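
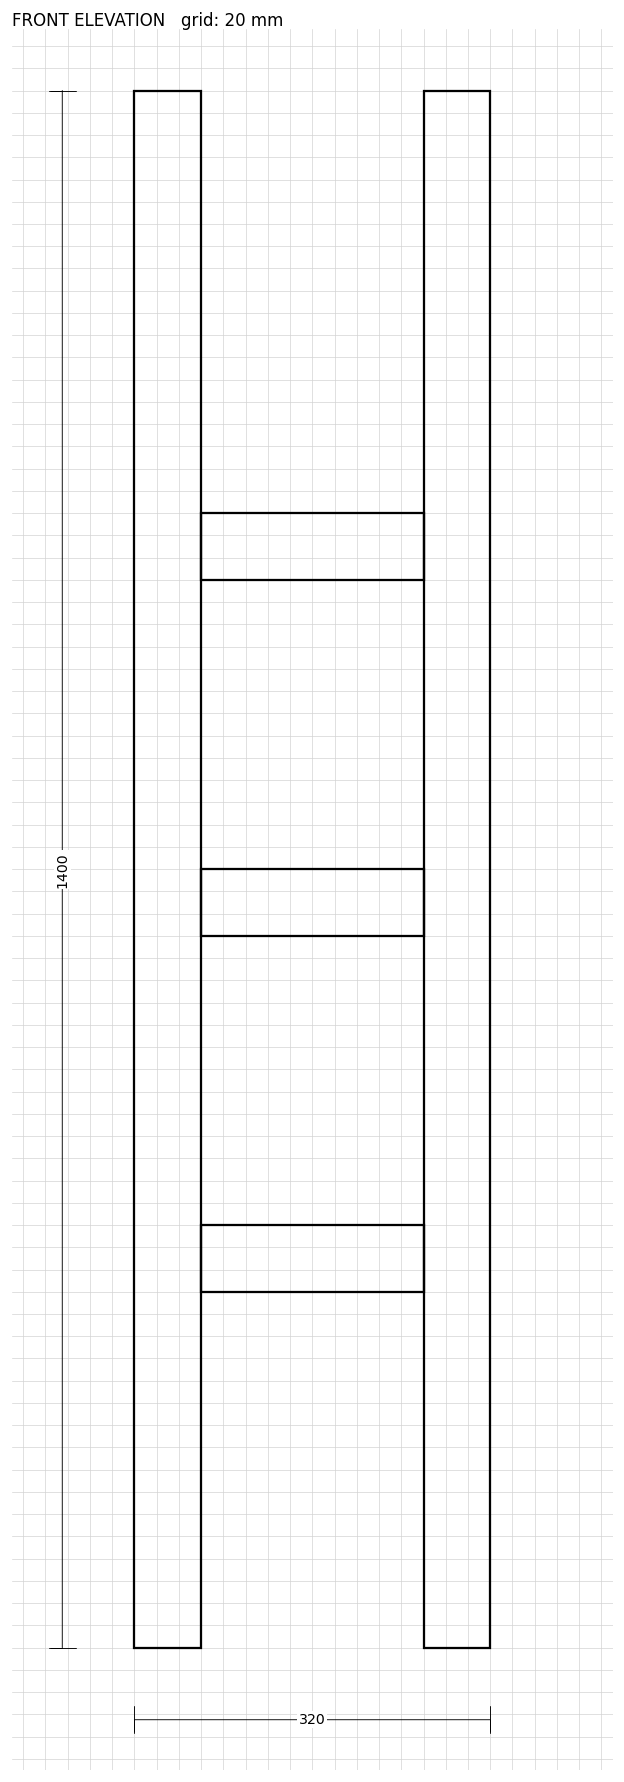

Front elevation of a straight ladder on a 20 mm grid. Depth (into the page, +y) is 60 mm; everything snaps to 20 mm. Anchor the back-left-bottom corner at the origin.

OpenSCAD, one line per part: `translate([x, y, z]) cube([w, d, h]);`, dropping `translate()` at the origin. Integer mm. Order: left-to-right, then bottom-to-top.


cube([60, 60, 1400]);
translate([60, 0, 320]) cube([200, 60, 60]);
translate([60, 0, 640]) cube([200, 60, 60]);
translate([60, 0, 960]) cube([200, 60, 60]);
translate([260, 0, 0]) cube([60, 60, 1400]);


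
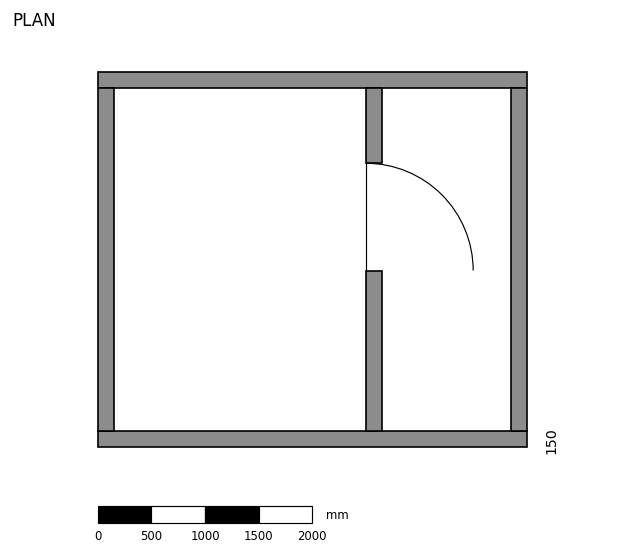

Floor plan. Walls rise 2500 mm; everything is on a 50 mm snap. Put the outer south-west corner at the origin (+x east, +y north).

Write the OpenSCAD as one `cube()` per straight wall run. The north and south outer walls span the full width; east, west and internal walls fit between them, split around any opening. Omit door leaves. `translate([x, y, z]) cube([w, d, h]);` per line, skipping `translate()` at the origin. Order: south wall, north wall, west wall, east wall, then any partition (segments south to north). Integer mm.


cube([4000, 150, 2500]);
translate([0, 3350, 0]) cube([4000, 150, 2500]);
translate([0, 150, 0]) cube([150, 3200, 2500]);
translate([3850, 150, 0]) cube([150, 3200, 2500]);
translate([2500, 150, 0]) cube([150, 1500, 2500]);
translate([2500, 2650, 0]) cube([150, 700, 2500]);


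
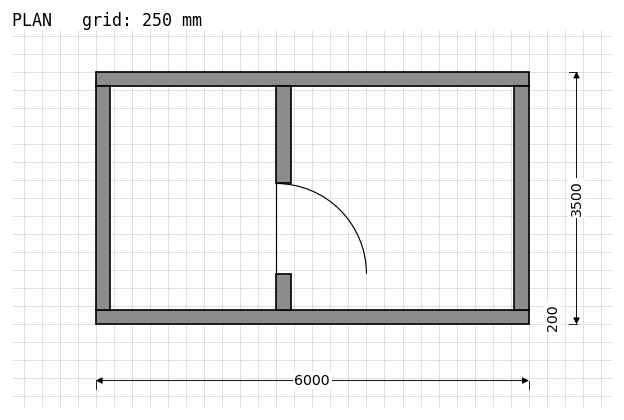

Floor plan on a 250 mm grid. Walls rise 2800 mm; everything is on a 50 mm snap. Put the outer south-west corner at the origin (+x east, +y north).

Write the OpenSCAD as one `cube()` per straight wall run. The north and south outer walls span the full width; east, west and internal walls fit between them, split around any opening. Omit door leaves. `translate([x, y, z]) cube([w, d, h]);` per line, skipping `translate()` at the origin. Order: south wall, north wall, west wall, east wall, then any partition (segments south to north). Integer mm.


cube([6000, 200, 2800]);
translate([0, 3300, 0]) cube([6000, 200, 2800]);
translate([0, 200, 0]) cube([200, 3100, 2800]);
translate([5800, 200, 0]) cube([200, 3100, 2800]);
translate([2500, 200, 0]) cube([200, 500, 2800]);
translate([2500, 1950, 0]) cube([200, 1350, 2800]);


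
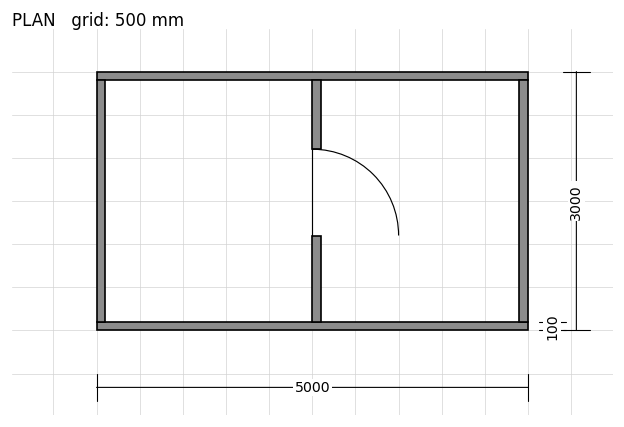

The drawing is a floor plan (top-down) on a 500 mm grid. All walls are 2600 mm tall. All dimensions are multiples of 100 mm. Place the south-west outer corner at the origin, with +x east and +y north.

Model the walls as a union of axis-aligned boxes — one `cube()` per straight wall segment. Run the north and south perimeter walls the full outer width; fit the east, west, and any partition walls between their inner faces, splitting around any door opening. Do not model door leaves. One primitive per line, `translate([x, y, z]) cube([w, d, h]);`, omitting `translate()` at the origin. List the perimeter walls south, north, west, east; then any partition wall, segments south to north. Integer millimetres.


cube([5000, 100, 2600]);
translate([0, 2900, 0]) cube([5000, 100, 2600]);
translate([0, 100, 0]) cube([100, 2800, 2600]);
translate([4900, 100, 0]) cube([100, 2800, 2600]);
translate([2500, 100, 0]) cube([100, 1000, 2600]);
translate([2500, 2100, 0]) cube([100, 800, 2600]);


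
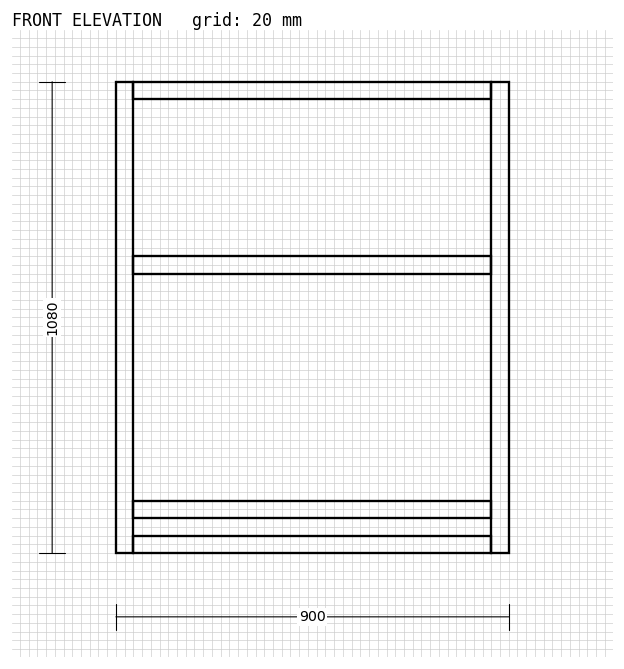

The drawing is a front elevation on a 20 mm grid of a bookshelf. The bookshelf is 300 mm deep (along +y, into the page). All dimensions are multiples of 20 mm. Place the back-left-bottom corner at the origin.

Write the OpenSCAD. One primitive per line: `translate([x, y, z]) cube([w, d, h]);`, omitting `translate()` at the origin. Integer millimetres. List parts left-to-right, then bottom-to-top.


cube([40, 300, 1080]);
translate([40, 0, 0]) cube([820, 300, 40]);
translate([40, 0, 80]) cube([820, 300, 40]);
translate([40, 0, 640]) cube([820, 300, 40]);
translate([40, 0, 1040]) cube([820, 300, 40]);
translate([860, 0, 0]) cube([40, 300, 1080]);


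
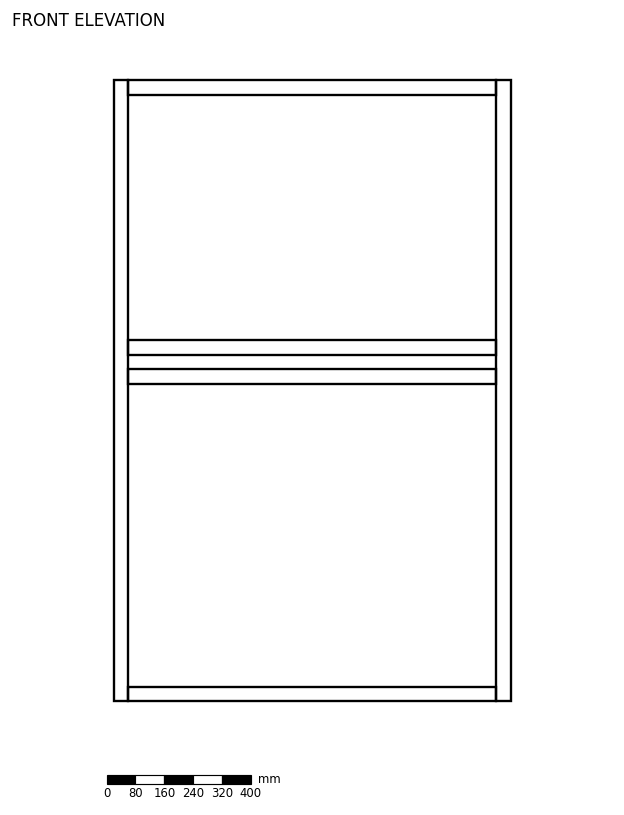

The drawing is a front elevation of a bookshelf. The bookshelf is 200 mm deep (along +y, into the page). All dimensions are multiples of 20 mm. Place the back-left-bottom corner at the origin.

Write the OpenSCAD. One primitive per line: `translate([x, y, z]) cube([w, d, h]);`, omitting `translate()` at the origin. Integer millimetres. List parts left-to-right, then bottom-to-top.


cube([40, 200, 1720]);
translate([40, 0, 0]) cube([1020, 200, 40]);
translate([40, 0, 880]) cube([1020, 200, 40]);
translate([40, 0, 960]) cube([1020, 200, 40]);
translate([40, 0, 1680]) cube([1020, 200, 40]);
translate([1060, 0, 0]) cube([40, 200, 1720]);


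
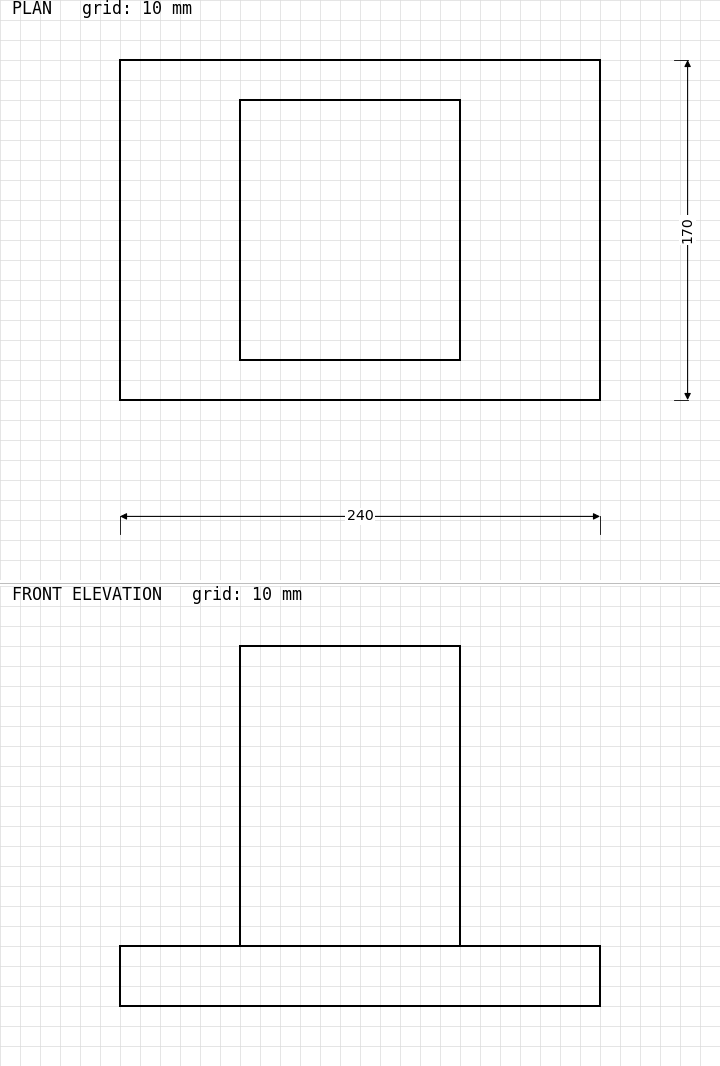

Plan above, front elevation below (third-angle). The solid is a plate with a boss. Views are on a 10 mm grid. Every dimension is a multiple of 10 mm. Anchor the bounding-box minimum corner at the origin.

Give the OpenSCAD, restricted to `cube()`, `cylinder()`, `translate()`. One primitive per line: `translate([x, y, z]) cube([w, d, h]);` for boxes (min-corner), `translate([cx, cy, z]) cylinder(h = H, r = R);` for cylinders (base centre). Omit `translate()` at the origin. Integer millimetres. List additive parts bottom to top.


cube([240, 170, 30]);
translate([60, 20, 30]) cube([110, 130, 150]);


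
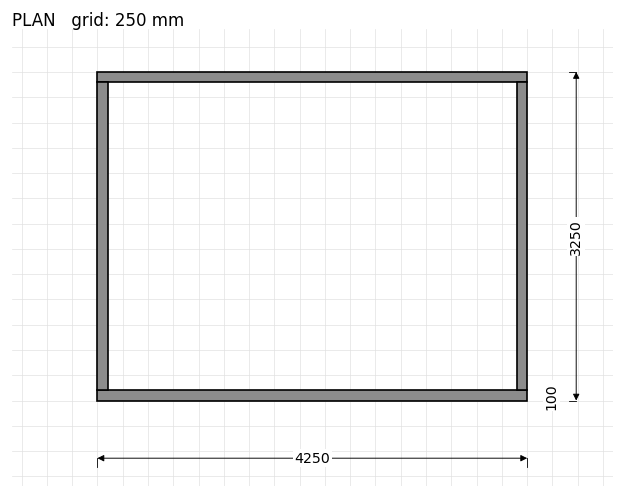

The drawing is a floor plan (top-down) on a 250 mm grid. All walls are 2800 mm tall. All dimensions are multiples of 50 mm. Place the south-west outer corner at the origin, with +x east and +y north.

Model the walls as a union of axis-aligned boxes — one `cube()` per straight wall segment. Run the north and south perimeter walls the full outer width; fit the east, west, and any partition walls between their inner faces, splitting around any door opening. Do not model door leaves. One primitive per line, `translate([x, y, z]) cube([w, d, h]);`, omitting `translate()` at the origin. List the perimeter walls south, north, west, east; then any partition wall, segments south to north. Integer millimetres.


cube([4250, 100, 2800]);
translate([0, 3150, 0]) cube([4250, 100, 2800]);
translate([0, 100, 0]) cube([100, 3050, 2800]);
translate([4150, 100, 0]) cube([100, 3050, 2800]);


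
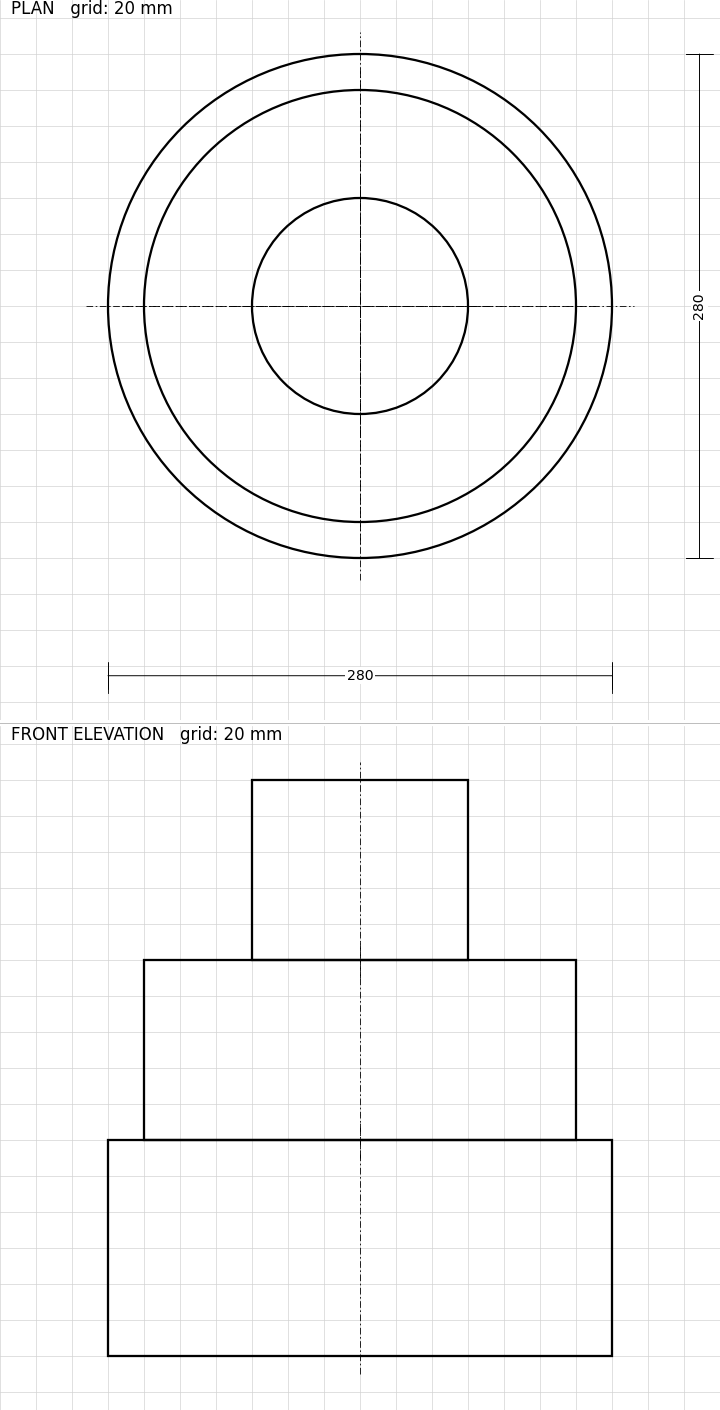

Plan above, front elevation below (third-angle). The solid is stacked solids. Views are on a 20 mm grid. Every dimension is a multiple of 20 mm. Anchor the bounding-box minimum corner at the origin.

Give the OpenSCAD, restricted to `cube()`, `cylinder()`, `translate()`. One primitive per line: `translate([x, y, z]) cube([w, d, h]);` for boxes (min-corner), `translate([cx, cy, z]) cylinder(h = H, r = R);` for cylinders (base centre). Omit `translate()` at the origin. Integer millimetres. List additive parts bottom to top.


translate([140, 140, 0]) cylinder(h = 120, r = 140);
translate([140, 140, 120]) cylinder(h = 100, r = 120);
translate([140, 140, 220]) cylinder(h = 100, r = 60);


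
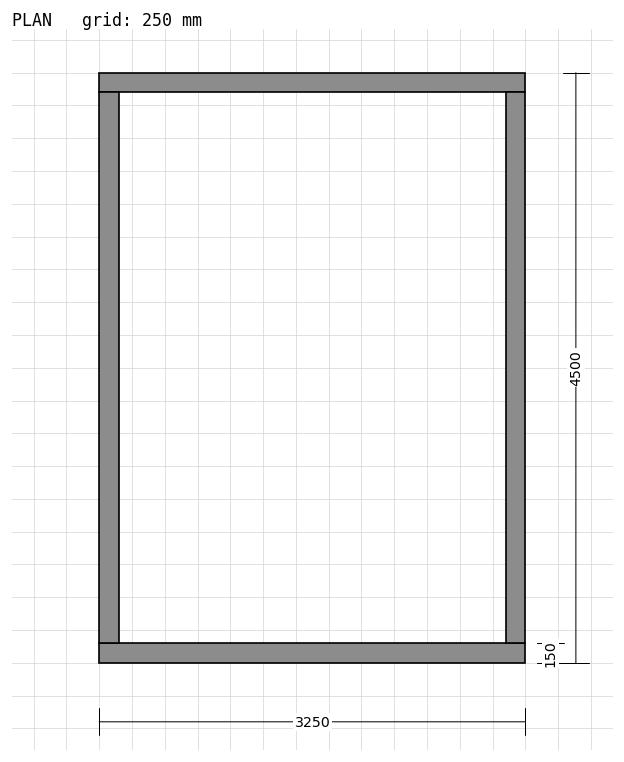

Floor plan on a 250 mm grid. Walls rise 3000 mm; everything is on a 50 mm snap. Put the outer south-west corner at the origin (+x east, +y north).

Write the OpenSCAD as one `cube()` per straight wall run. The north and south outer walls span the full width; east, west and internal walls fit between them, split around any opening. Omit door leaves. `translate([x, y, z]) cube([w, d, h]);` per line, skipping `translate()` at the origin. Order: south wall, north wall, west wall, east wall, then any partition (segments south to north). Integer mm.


cube([3250, 150, 3000]);
translate([0, 4350, 0]) cube([3250, 150, 3000]);
translate([0, 150, 0]) cube([150, 4200, 3000]);
translate([3100, 150, 0]) cube([150, 4200, 3000]);


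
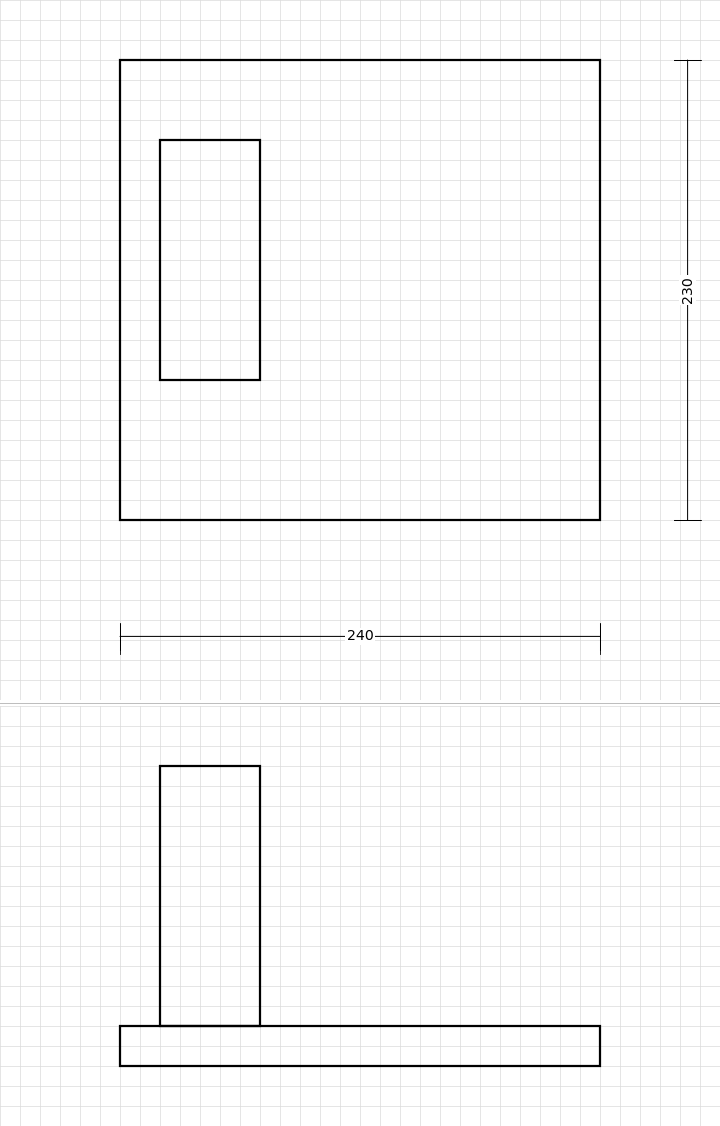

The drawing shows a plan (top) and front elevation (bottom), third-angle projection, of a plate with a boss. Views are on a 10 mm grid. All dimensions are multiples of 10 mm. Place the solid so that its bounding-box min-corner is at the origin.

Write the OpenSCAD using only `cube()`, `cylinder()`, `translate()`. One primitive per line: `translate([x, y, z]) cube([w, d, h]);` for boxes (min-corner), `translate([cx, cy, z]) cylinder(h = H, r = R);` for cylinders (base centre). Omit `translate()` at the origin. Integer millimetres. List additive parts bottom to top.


cube([240, 230, 20]);
translate([20, 70, 20]) cube([50, 120, 130]);


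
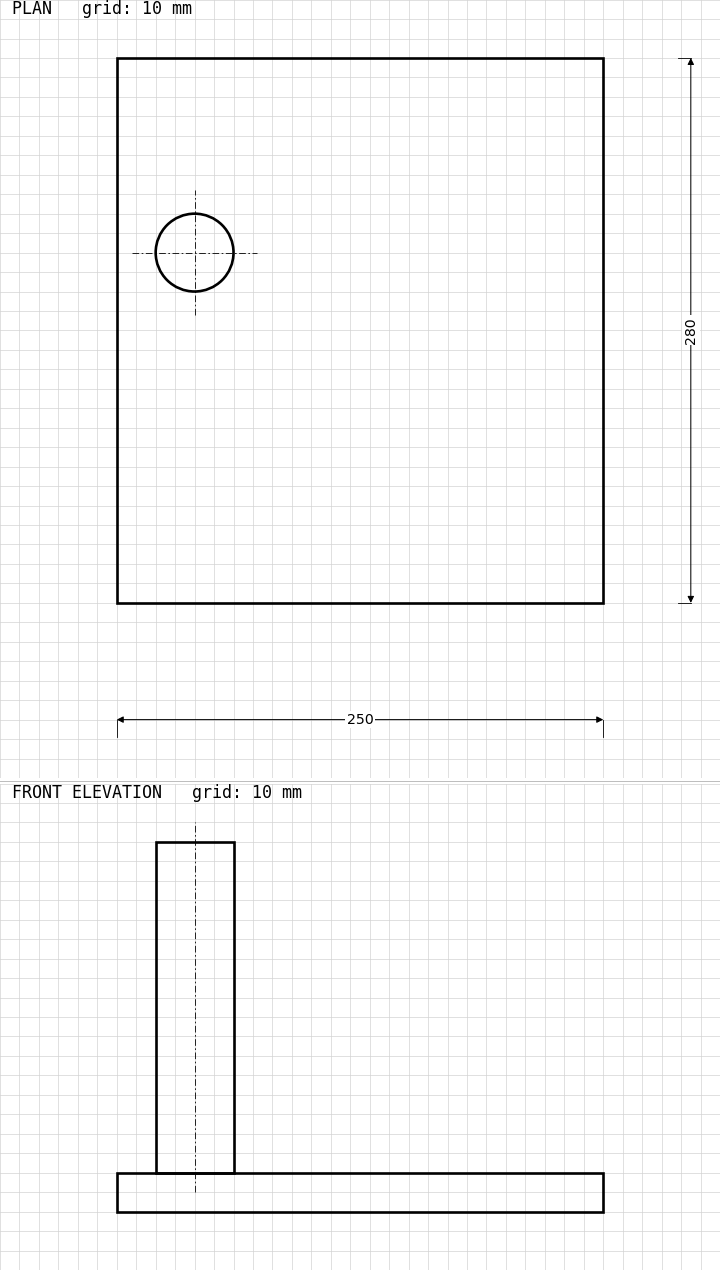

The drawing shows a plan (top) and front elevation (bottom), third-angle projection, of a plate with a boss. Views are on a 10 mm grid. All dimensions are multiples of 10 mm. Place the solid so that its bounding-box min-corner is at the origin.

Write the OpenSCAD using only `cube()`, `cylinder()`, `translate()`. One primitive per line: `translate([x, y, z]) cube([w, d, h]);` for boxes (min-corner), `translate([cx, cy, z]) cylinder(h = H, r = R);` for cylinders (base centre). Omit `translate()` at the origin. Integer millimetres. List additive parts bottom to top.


cube([250, 280, 20]);
translate([40, 180, 20]) cylinder(h = 170, r = 20);


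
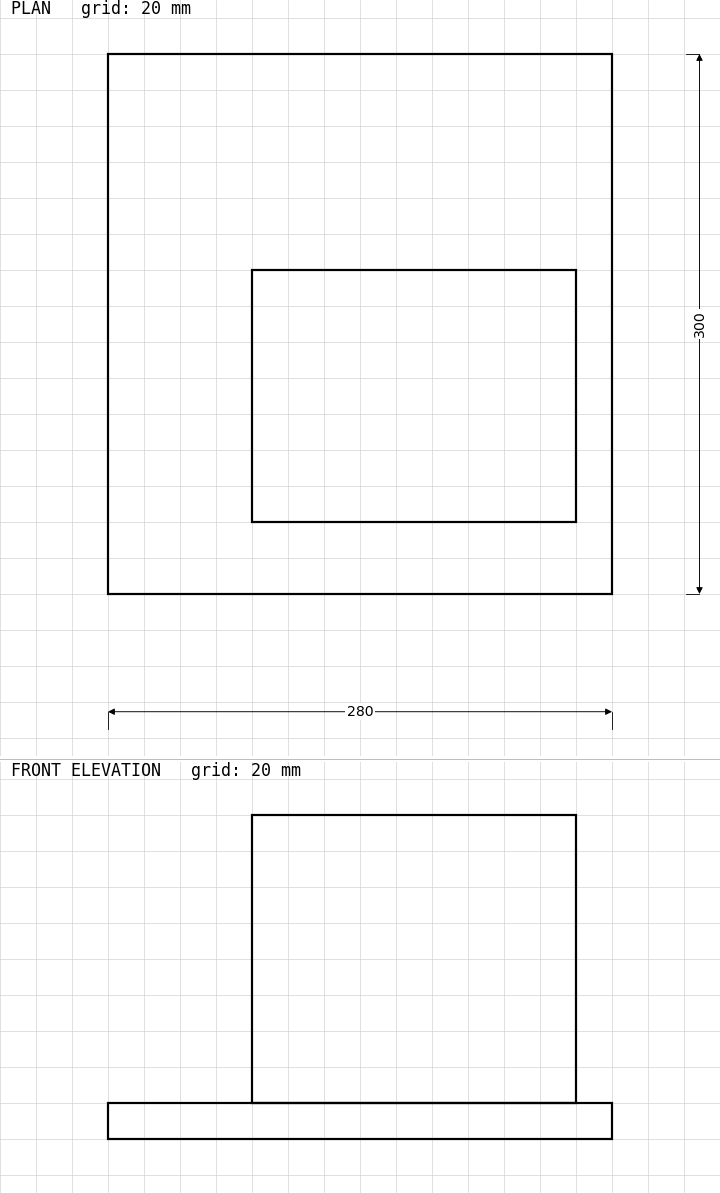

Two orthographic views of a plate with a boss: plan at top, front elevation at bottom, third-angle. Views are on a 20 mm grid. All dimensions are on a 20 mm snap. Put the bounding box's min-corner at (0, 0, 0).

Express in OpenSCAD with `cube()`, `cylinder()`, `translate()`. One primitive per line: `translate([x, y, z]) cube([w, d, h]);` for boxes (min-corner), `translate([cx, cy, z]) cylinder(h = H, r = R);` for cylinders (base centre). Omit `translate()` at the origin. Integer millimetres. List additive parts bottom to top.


cube([280, 300, 20]);
translate([80, 40, 20]) cube([180, 140, 160]);


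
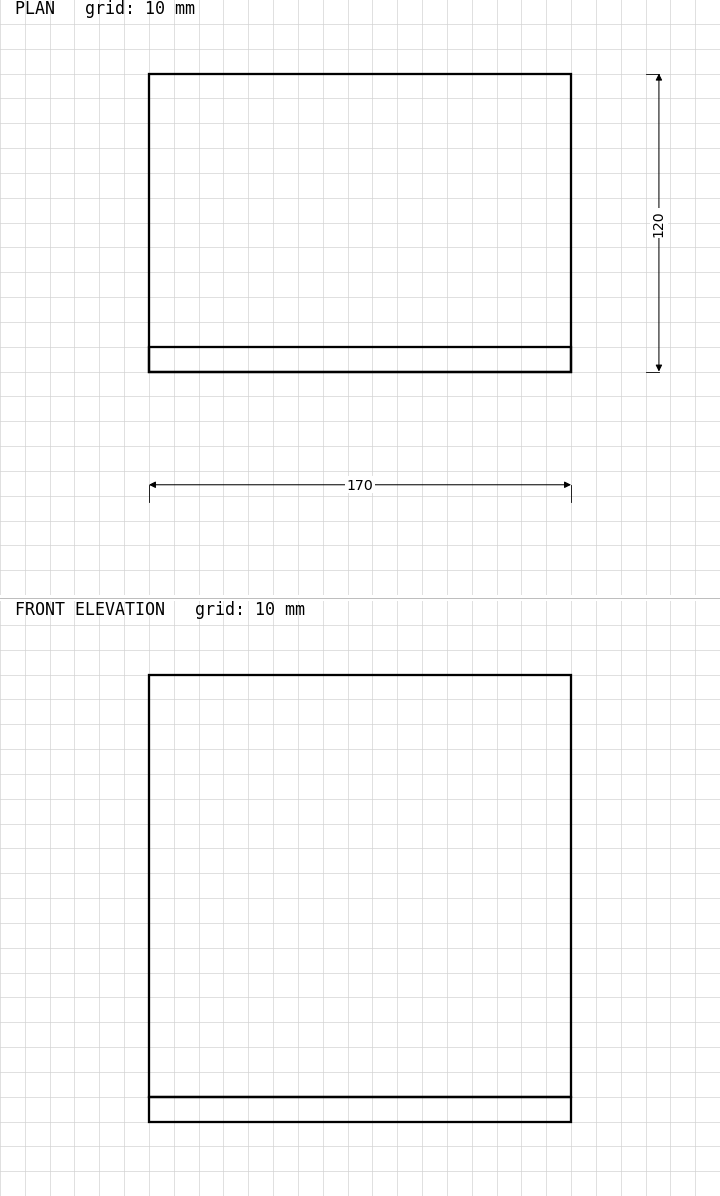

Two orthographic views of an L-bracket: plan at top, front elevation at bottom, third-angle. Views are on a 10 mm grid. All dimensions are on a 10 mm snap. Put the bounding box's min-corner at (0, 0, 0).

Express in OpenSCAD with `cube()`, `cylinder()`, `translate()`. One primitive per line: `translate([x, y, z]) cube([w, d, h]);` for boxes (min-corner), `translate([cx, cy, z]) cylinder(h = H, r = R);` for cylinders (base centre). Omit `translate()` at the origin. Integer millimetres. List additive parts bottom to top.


cube([170, 120, 10]);
translate([0, 0, 10]) cube([170, 10, 170]);


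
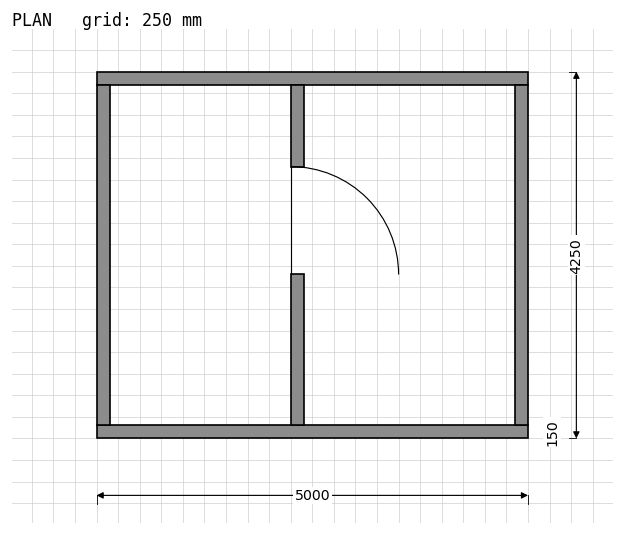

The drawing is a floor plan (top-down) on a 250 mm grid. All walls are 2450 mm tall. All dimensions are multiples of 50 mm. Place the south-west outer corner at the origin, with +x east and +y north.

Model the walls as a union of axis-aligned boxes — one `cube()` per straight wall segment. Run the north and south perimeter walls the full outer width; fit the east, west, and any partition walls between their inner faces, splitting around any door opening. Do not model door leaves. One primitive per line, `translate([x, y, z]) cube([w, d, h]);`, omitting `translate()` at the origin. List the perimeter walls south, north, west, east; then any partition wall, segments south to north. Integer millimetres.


cube([5000, 150, 2450]);
translate([0, 4100, 0]) cube([5000, 150, 2450]);
translate([0, 150, 0]) cube([150, 3950, 2450]);
translate([4850, 150, 0]) cube([150, 3950, 2450]);
translate([2250, 150, 0]) cube([150, 1750, 2450]);
translate([2250, 3150, 0]) cube([150, 950, 2450]);


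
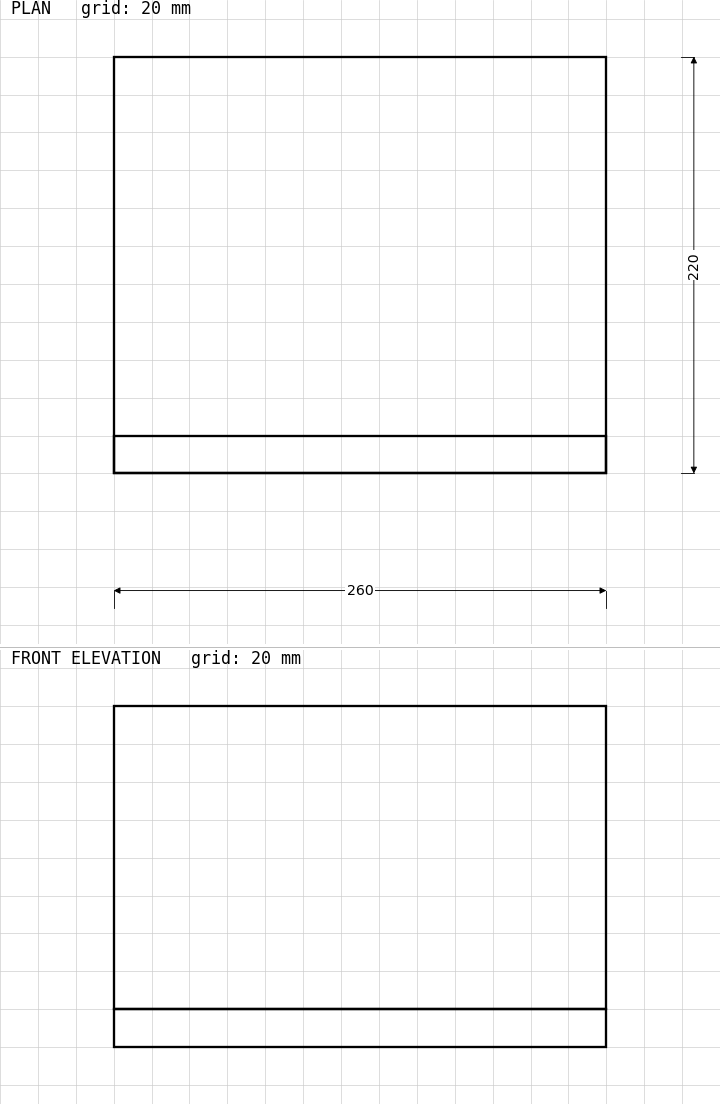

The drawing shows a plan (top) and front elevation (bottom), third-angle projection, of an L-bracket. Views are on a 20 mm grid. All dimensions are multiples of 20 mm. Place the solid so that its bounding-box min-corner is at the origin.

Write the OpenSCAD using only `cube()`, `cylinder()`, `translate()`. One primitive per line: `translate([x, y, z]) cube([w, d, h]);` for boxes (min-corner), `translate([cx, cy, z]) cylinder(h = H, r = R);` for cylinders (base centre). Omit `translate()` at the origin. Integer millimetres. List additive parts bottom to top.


cube([260, 220, 20]);
translate([0, 0, 20]) cube([260, 20, 160]);


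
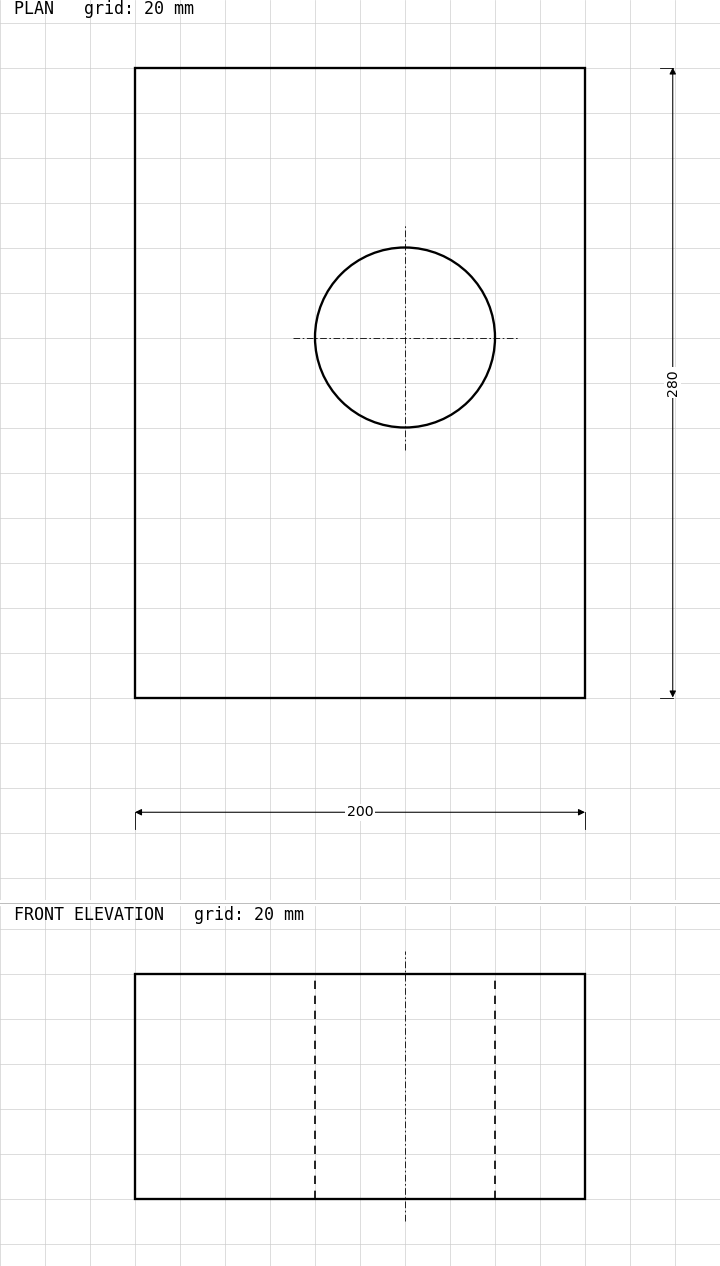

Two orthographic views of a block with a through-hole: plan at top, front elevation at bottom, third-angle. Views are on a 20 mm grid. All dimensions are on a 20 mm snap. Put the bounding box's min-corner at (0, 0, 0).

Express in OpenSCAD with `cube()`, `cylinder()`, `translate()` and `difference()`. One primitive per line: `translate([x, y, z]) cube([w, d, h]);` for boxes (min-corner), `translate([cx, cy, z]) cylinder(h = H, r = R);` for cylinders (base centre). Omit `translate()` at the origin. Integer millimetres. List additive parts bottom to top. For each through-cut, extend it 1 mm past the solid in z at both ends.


difference() {
  cube([200, 280, 100]);
  translate([120, 160, -1]) cylinder(h = 102, r = 40);
}


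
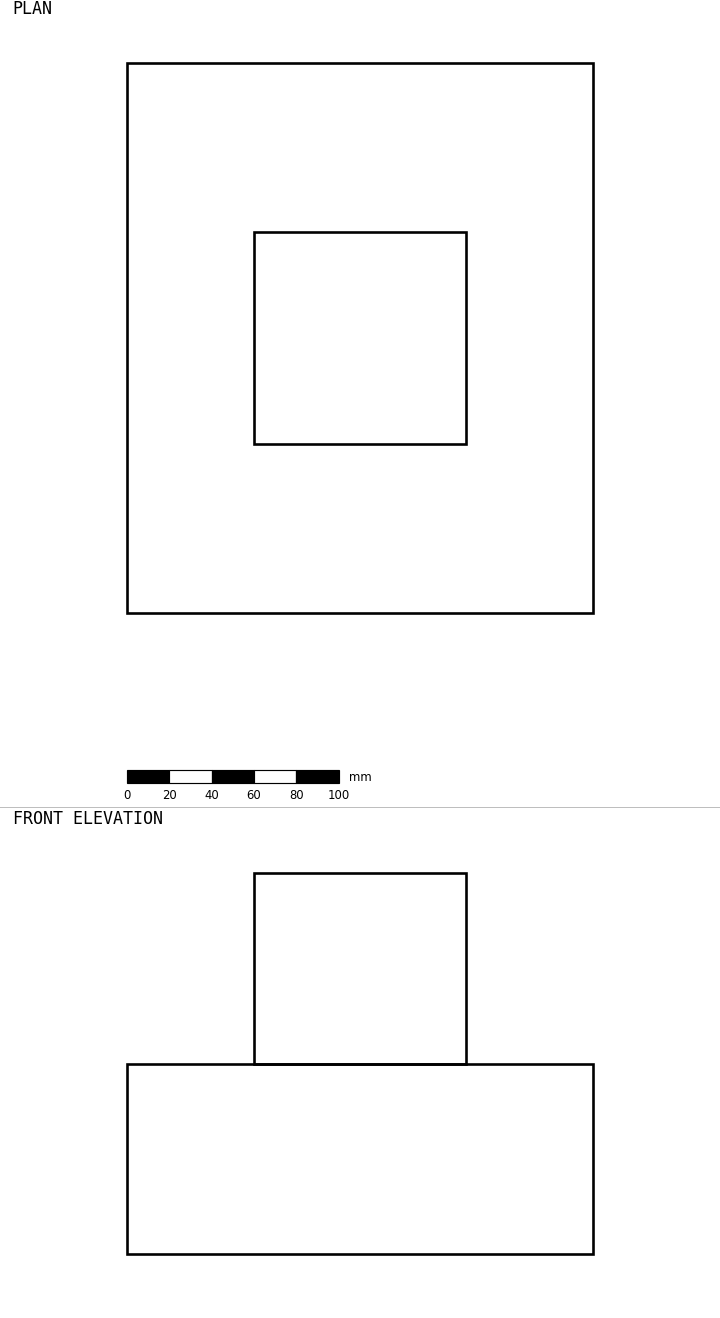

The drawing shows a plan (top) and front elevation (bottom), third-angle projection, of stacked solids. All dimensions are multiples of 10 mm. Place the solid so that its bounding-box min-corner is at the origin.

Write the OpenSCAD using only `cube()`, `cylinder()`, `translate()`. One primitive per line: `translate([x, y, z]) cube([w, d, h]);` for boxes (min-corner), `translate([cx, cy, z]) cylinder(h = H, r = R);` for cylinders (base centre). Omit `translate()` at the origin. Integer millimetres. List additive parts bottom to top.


cube([220, 260, 90]);
translate([60, 80, 90]) cube([100, 100, 90]);


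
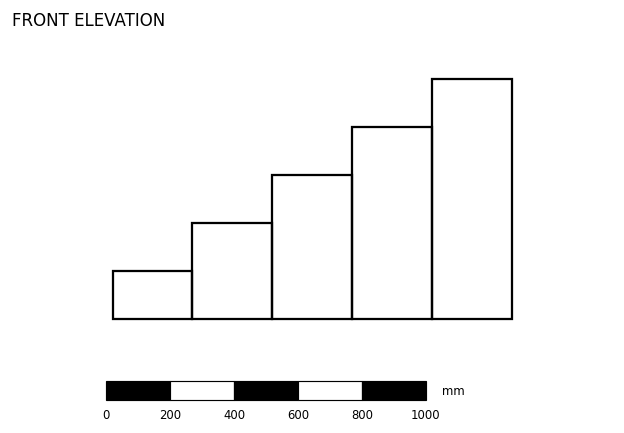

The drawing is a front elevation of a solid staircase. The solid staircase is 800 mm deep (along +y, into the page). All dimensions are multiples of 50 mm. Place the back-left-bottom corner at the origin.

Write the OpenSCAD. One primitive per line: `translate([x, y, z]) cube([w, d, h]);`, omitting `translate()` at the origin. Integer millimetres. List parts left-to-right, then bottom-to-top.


cube([250, 800, 150]);
translate([250, 0, 0]) cube([250, 800, 300]);
translate([500, 0, 0]) cube([250, 800, 450]);
translate([750, 0, 0]) cube([250, 800, 600]);
translate([1000, 0, 0]) cube([250, 800, 750]);


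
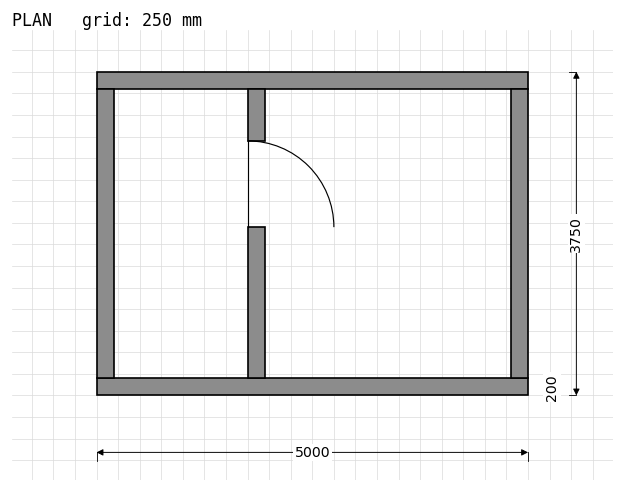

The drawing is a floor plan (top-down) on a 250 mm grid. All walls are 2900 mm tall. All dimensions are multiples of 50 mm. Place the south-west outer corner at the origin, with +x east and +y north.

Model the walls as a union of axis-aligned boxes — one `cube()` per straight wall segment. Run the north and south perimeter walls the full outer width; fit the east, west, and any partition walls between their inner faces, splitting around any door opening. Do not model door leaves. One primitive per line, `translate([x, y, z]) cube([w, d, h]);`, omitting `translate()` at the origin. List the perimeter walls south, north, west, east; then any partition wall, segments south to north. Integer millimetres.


cube([5000, 200, 2900]);
translate([0, 3550, 0]) cube([5000, 200, 2900]);
translate([0, 200, 0]) cube([200, 3350, 2900]);
translate([4800, 200, 0]) cube([200, 3350, 2900]);
translate([1750, 200, 0]) cube([200, 1750, 2900]);
translate([1750, 2950, 0]) cube([200, 600, 2900]);


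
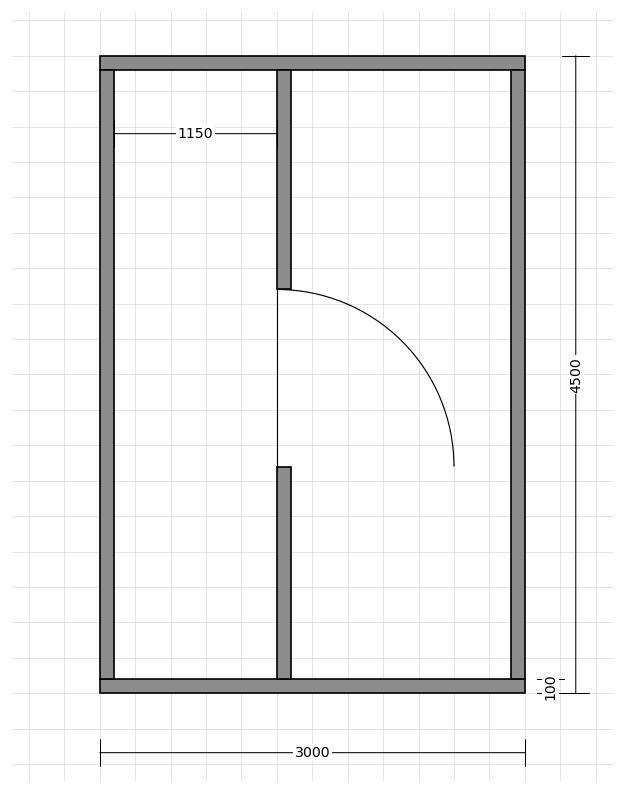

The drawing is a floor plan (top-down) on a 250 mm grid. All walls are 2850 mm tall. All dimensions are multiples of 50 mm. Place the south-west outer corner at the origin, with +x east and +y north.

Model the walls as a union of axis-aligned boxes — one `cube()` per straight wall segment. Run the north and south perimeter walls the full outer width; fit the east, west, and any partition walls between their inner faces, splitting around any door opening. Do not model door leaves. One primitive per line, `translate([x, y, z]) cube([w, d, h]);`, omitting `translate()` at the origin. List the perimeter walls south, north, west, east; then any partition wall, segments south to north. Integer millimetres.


cube([3000, 100, 2850]);
translate([0, 4400, 0]) cube([3000, 100, 2850]);
translate([0, 100, 0]) cube([100, 4300, 2850]);
translate([2900, 100, 0]) cube([100, 4300, 2850]);
translate([1250, 100, 0]) cube([100, 1500, 2850]);
translate([1250, 2850, 0]) cube([100, 1550, 2850]);


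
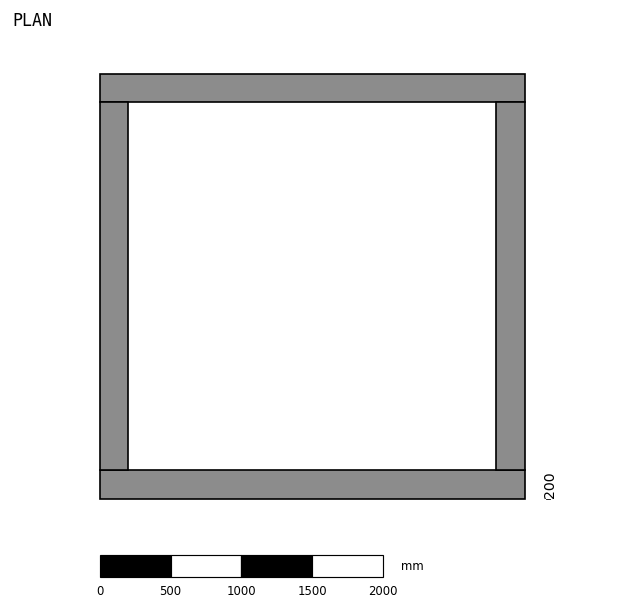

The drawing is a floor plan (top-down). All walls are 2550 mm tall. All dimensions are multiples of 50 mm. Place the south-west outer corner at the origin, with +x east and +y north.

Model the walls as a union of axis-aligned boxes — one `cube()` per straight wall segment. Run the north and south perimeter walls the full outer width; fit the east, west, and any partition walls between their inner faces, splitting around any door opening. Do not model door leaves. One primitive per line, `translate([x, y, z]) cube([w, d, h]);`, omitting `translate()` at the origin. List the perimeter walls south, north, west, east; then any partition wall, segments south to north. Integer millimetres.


cube([3000, 200, 2550]);
translate([0, 2800, 0]) cube([3000, 200, 2550]);
translate([0, 200, 0]) cube([200, 2600, 2550]);
translate([2800, 200, 0]) cube([200, 2600, 2550]);


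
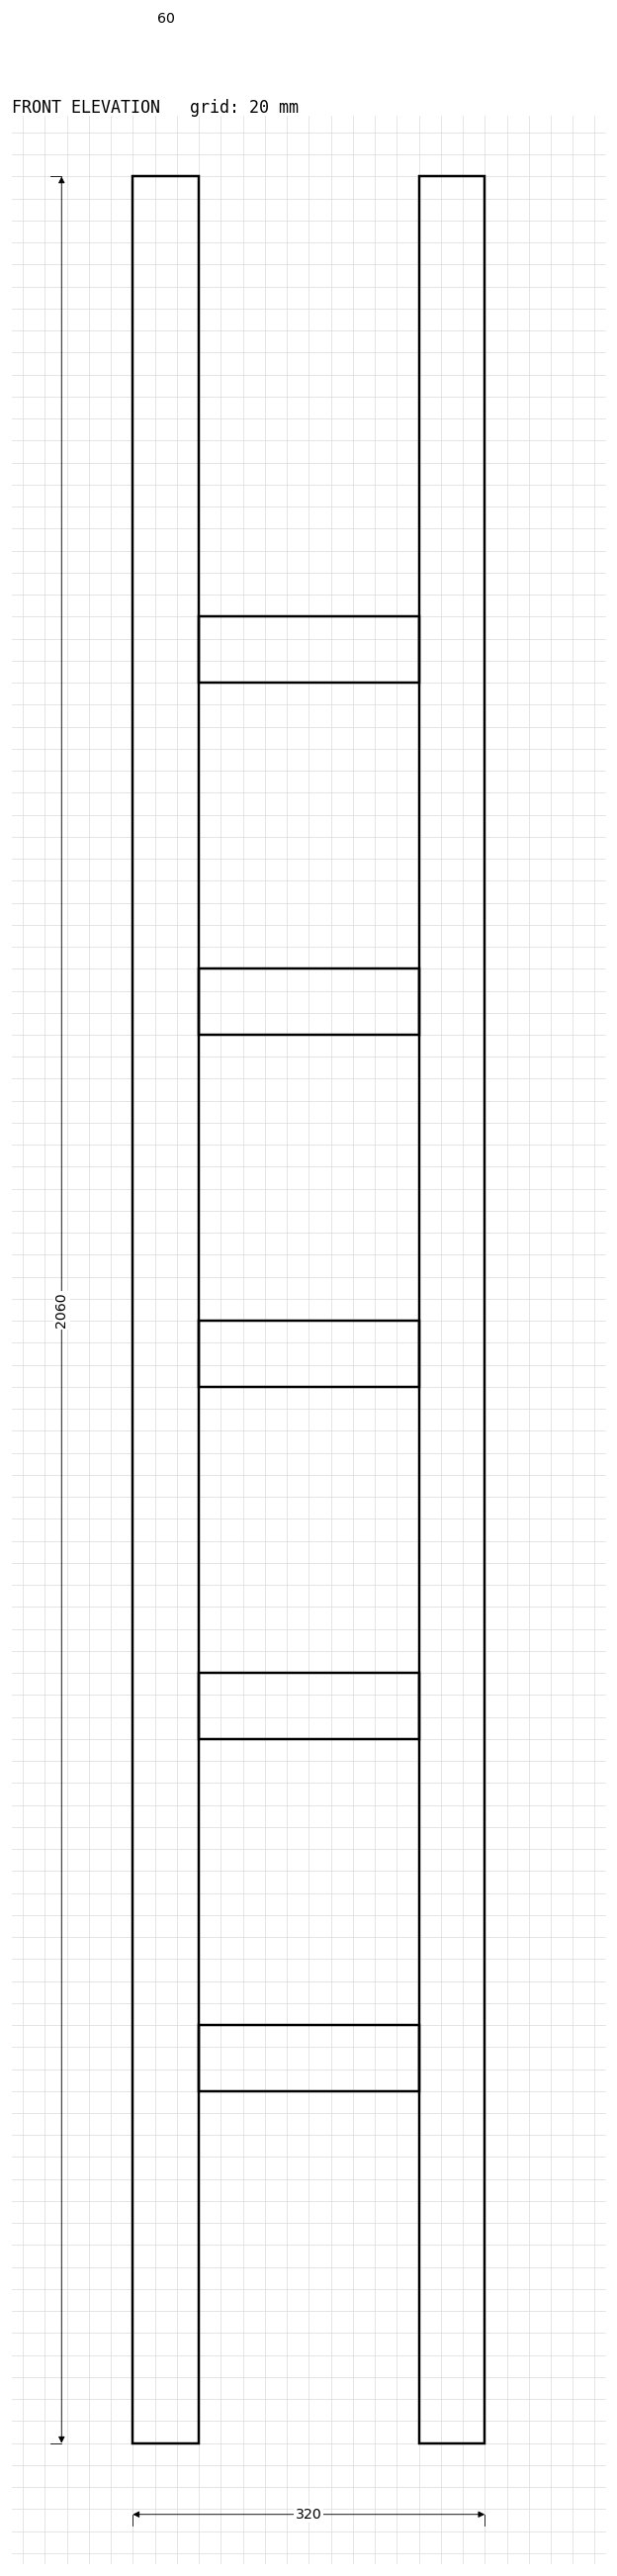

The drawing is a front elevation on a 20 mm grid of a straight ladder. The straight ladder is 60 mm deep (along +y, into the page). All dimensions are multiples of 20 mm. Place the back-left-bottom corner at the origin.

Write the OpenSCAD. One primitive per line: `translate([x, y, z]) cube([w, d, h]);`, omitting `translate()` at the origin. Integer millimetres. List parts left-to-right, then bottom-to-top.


cube([60, 60, 2060]);
translate([60, 0, 320]) cube([200, 60, 60]);
translate([60, 0, 640]) cube([200, 60, 60]);
translate([60, 0, 960]) cube([200, 60, 60]);
translate([60, 0, 1280]) cube([200, 60, 60]);
translate([60, 0, 1600]) cube([200, 60, 60]);
translate([260, 0, 0]) cube([60, 60, 2060]);


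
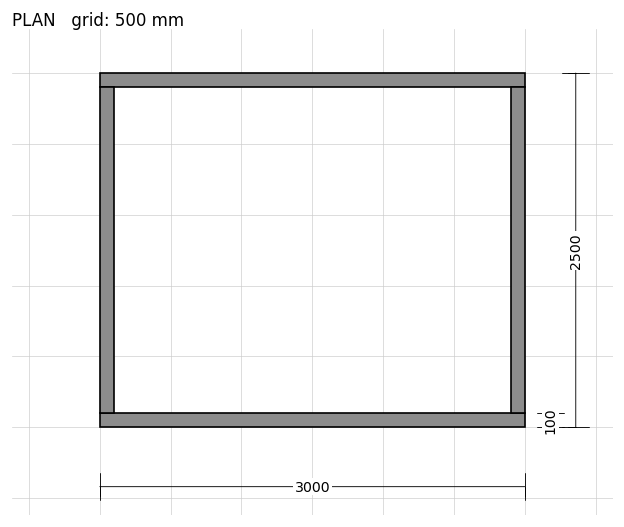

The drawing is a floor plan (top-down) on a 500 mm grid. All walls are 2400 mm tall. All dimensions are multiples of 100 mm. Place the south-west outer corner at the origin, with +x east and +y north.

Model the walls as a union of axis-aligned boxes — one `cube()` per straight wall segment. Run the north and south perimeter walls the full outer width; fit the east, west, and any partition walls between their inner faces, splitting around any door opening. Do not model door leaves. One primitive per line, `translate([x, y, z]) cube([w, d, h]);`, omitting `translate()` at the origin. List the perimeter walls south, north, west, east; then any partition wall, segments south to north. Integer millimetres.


cube([3000, 100, 2400]);
translate([0, 2400, 0]) cube([3000, 100, 2400]);
translate([0, 100, 0]) cube([100, 2300, 2400]);
translate([2900, 100, 0]) cube([100, 2300, 2400]);


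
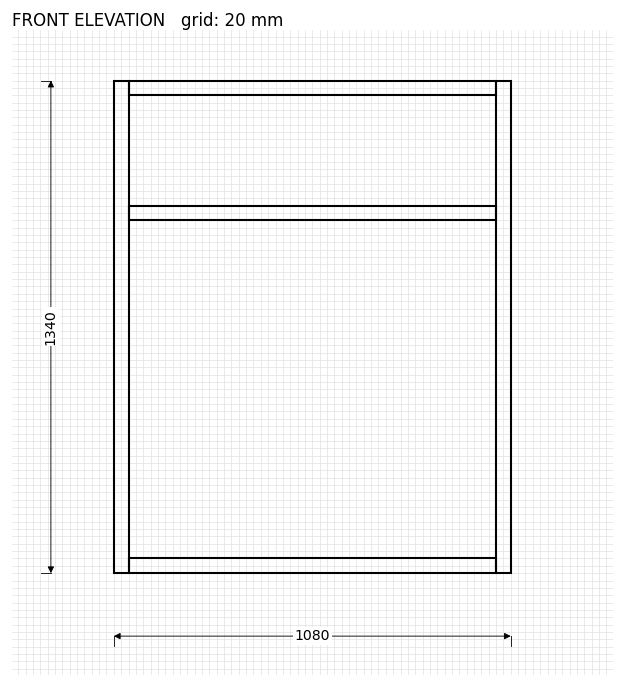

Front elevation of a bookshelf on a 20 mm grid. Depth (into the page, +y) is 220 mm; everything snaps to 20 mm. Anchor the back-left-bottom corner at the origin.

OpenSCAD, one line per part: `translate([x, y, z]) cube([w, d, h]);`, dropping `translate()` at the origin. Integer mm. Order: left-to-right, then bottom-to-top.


cube([40, 220, 1340]);
translate([40, 0, 0]) cube([1000, 220, 40]);
translate([40, 0, 960]) cube([1000, 220, 40]);
translate([40, 0, 1300]) cube([1000, 220, 40]);
translate([1040, 0, 0]) cube([40, 220, 1340]);


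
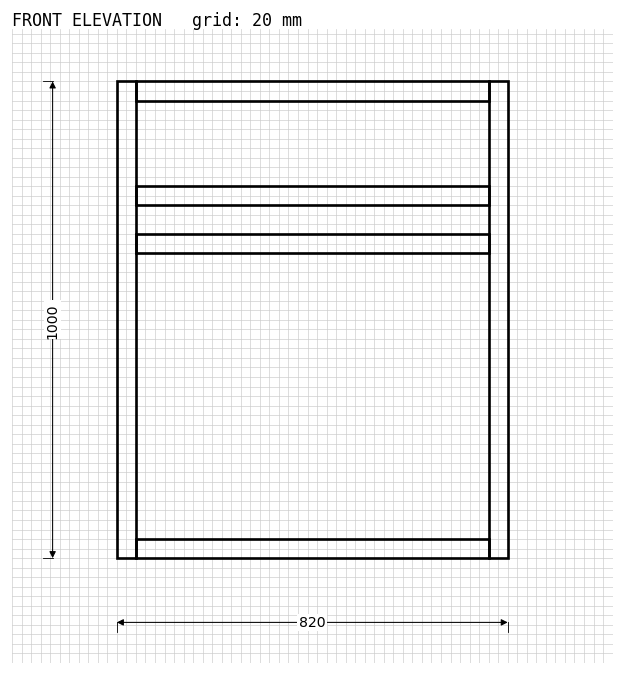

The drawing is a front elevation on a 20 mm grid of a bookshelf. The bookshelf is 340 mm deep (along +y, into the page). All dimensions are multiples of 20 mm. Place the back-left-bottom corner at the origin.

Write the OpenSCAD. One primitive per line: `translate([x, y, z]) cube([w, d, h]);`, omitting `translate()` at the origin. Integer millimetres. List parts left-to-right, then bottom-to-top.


cube([40, 340, 1000]);
translate([40, 0, 0]) cube([740, 340, 40]);
translate([40, 0, 640]) cube([740, 340, 40]);
translate([40, 0, 740]) cube([740, 340, 40]);
translate([40, 0, 960]) cube([740, 340, 40]);
translate([780, 0, 0]) cube([40, 340, 1000]);


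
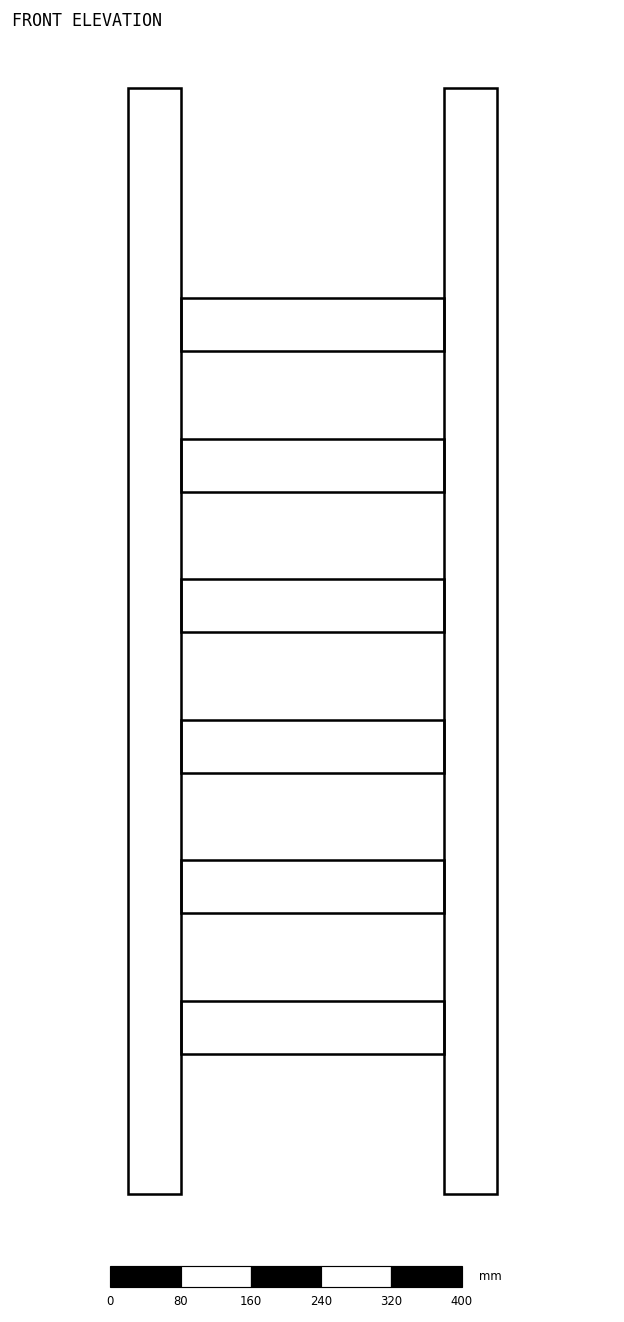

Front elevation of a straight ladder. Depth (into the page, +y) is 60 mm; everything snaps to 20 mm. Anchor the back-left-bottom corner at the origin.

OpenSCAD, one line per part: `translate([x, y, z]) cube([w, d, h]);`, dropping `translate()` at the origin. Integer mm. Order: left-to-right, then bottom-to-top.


cube([60, 60, 1260]);
translate([60, 0, 160]) cube([300, 60, 60]);
translate([60, 0, 320]) cube([300, 60, 60]);
translate([60, 0, 480]) cube([300, 60, 60]);
translate([60, 0, 640]) cube([300, 60, 60]);
translate([60, 0, 800]) cube([300, 60, 60]);
translate([60, 0, 960]) cube([300, 60, 60]);
translate([360, 0, 0]) cube([60, 60, 1260]);


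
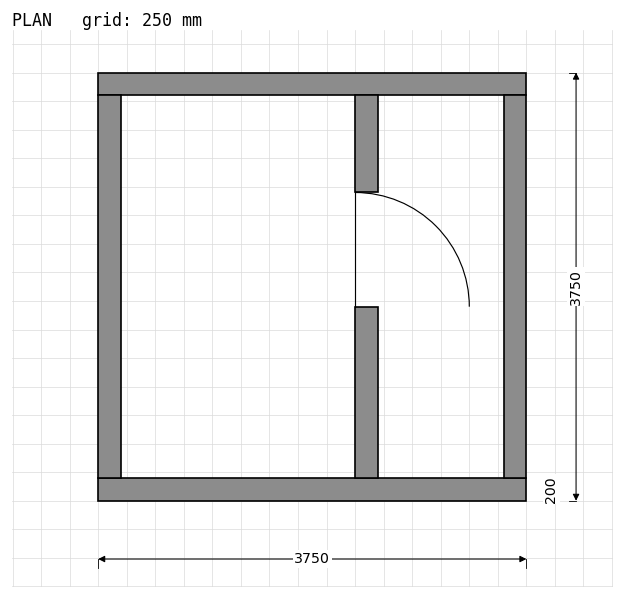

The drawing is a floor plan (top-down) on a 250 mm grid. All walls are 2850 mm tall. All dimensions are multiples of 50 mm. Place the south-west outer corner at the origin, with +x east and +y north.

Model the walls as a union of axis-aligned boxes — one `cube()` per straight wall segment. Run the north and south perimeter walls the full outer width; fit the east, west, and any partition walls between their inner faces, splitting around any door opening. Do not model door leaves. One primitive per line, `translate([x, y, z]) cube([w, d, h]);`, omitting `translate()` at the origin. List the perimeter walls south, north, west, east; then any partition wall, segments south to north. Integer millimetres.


cube([3750, 200, 2850]);
translate([0, 3550, 0]) cube([3750, 200, 2850]);
translate([0, 200, 0]) cube([200, 3350, 2850]);
translate([3550, 200, 0]) cube([200, 3350, 2850]);
translate([2250, 200, 0]) cube([200, 1500, 2850]);
translate([2250, 2700, 0]) cube([200, 850, 2850]);


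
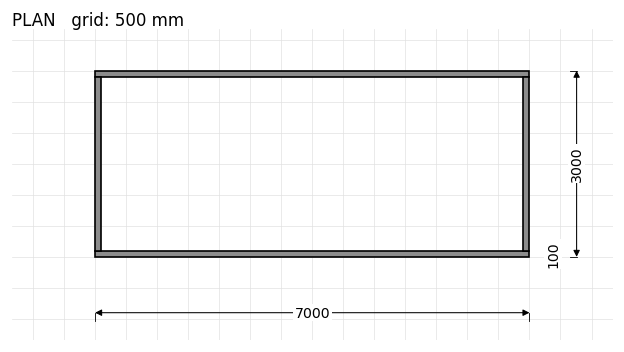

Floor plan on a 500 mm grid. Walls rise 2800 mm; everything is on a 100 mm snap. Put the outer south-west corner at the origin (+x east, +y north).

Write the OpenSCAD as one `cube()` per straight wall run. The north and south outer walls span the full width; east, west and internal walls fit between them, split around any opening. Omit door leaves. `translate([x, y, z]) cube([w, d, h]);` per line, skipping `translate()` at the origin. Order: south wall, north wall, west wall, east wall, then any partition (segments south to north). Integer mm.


cube([7000, 100, 2800]);
translate([0, 2900, 0]) cube([7000, 100, 2800]);
translate([0, 100, 0]) cube([100, 2800, 2800]);
translate([6900, 100, 0]) cube([100, 2800, 2800]);


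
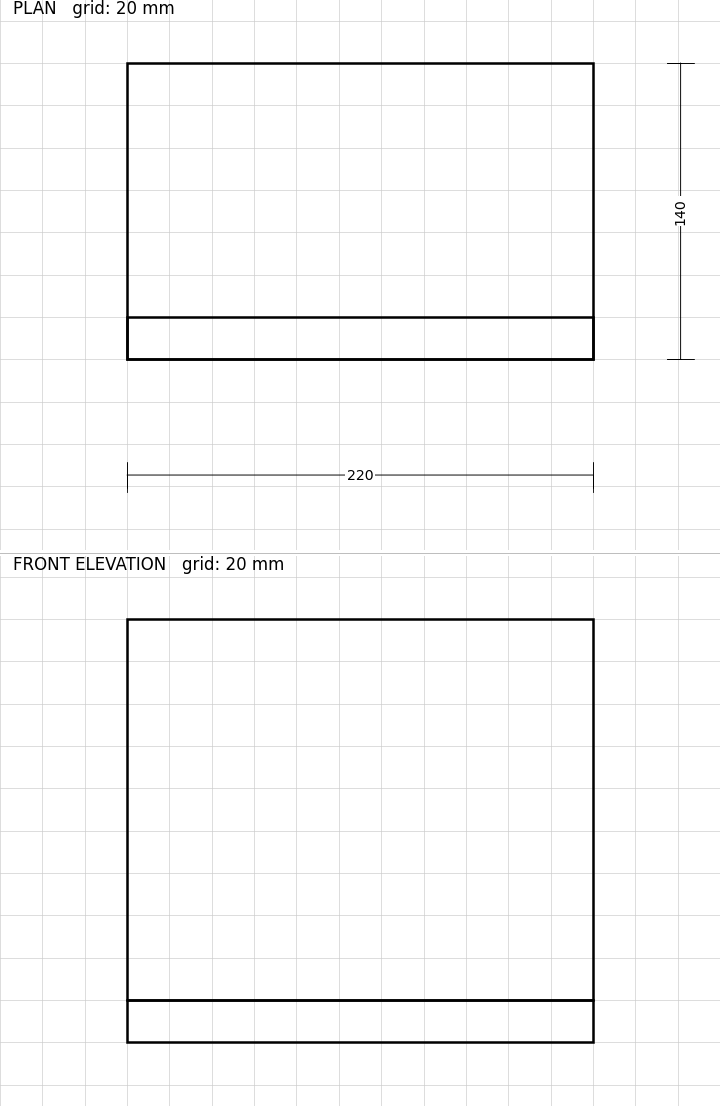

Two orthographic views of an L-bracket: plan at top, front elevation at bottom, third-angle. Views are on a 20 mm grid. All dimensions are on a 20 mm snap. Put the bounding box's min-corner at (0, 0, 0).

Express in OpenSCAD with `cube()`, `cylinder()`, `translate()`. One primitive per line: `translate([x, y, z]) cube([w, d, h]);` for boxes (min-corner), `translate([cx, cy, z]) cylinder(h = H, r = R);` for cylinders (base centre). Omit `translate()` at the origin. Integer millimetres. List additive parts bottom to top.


cube([220, 140, 20]);
translate([0, 0, 20]) cube([220, 20, 180]);


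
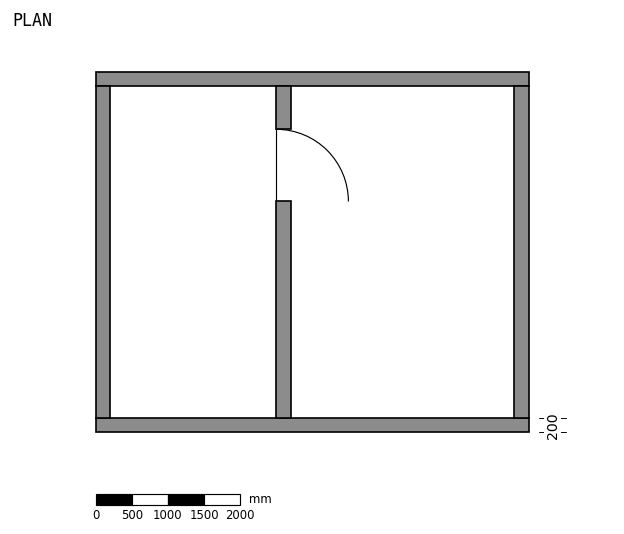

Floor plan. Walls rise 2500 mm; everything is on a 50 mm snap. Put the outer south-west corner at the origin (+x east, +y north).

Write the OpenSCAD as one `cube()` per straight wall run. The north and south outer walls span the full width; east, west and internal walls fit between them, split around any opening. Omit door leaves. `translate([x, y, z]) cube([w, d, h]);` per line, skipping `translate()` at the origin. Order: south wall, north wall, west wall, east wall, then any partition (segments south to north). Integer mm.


cube([6000, 200, 2500]);
translate([0, 4800, 0]) cube([6000, 200, 2500]);
translate([0, 200, 0]) cube([200, 4600, 2500]);
translate([5800, 200, 0]) cube([200, 4600, 2500]);
translate([2500, 200, 0]) cube([200, 3000, 2500]);
translate([2500, 4200, 0]) cube([200, 600, 2500]);


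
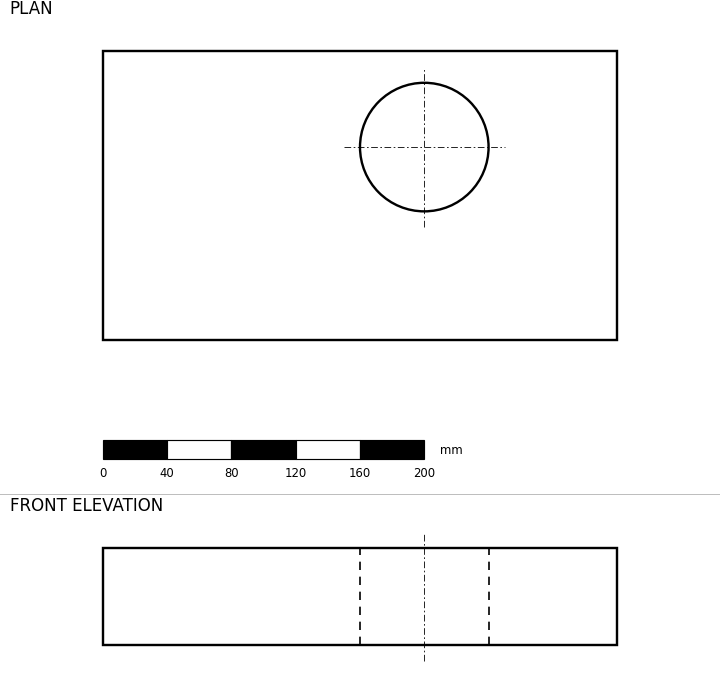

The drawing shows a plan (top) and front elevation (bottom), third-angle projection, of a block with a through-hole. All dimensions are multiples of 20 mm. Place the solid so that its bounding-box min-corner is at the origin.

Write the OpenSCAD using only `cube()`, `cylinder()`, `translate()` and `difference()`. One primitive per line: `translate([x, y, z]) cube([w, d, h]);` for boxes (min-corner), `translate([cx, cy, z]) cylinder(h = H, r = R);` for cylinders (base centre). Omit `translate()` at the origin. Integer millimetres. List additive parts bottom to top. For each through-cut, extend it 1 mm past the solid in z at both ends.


difference() {
  cube([320, 180, 60]);
  translate([200, 120, -1]) cylinder(h = 62, r = 40);
}


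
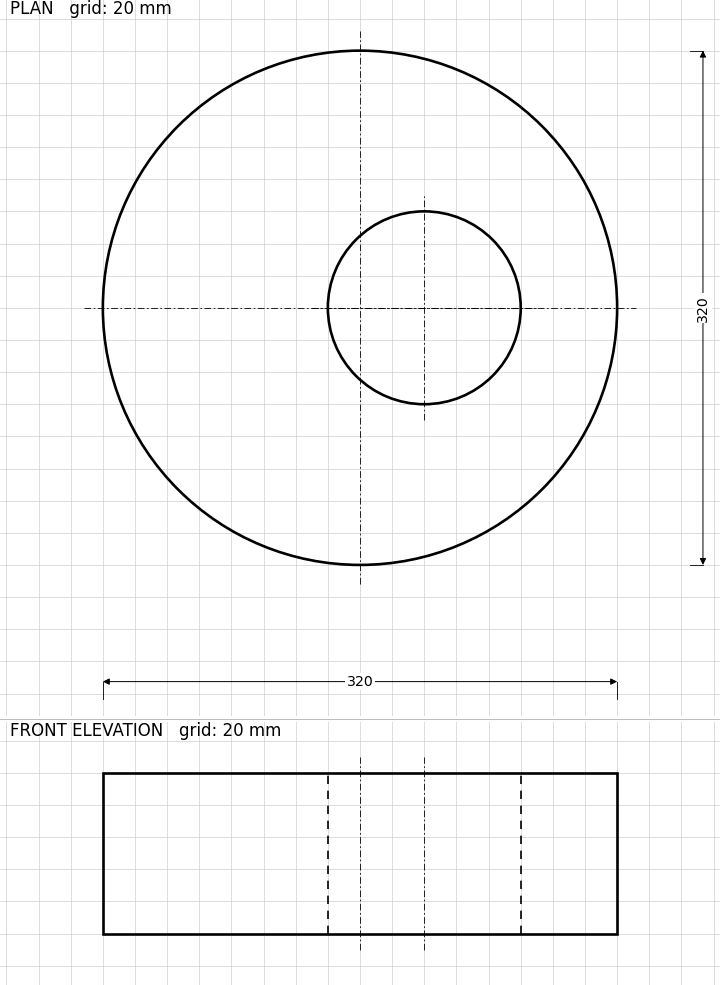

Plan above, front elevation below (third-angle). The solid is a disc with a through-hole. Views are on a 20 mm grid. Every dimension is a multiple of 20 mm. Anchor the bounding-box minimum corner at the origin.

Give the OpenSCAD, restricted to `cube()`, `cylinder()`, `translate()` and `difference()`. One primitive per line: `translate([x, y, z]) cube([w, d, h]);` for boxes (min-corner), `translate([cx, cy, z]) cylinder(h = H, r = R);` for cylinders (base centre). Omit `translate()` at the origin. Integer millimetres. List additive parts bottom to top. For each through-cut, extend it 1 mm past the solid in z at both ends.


difference() {
  translate([160, 160, 0]) cylinder(h = 100, r = 160);
  translate([200, 160, -1]) cylinder(h = 102, r = 60);
}


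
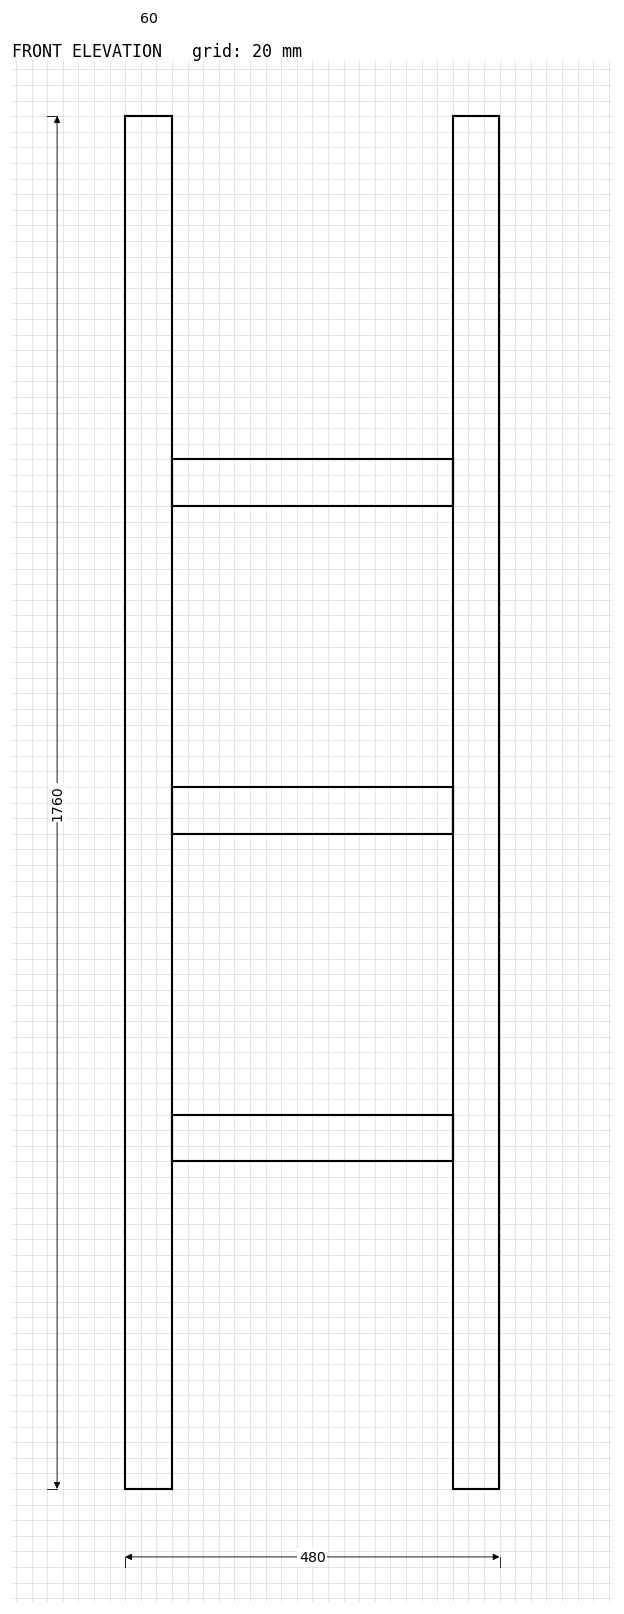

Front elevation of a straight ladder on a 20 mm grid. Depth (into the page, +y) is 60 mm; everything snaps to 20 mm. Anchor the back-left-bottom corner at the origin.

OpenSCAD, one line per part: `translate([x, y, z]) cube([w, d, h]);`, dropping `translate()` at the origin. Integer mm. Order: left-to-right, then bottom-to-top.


cube([60, 60, 1760]);
translate([60, 0, 420]) cube([360, 60, 60]);
translate([60, 0, 840]) cube([360, 60, 60]);
translate([60, 0, 1260]) cube([360, 60, 60]);
translate([420, 0, 0]) cube([60, 60, 1760]);


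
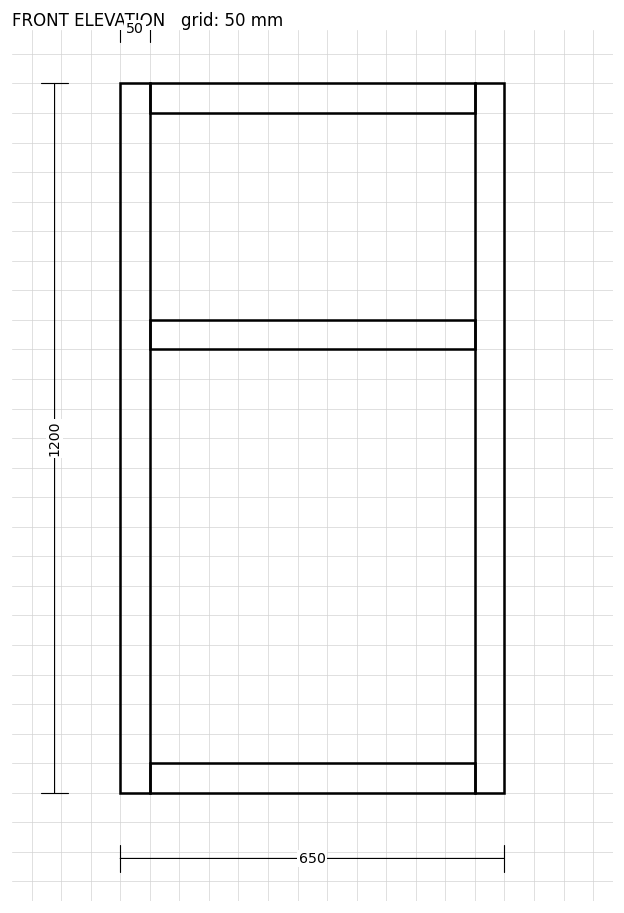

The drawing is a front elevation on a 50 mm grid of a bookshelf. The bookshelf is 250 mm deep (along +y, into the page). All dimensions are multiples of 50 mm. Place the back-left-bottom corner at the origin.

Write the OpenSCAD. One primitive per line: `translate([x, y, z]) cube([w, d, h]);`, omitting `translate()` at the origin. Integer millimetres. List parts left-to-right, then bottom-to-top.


cube([50, 250, 1200]);
translate([50, 0, 0]) cube([550, 250, 50]);
translate([50, 0, 750]) cube([550, 250, 50]);
translate([50, 0, 1150]) cube([550, 250, 50]);
translate([600, 0, 0]) cube([50, 250, 1200]);


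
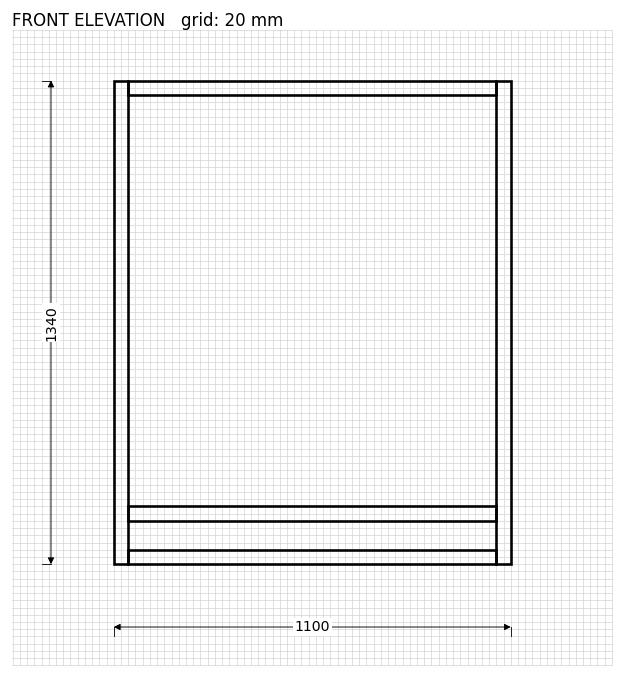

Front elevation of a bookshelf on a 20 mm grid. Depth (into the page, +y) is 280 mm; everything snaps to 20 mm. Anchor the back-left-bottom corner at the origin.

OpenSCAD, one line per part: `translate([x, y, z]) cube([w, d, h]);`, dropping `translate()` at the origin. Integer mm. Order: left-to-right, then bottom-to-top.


cube([40, 280, 1340]);
translate([40, 0, 0]) cube([1020, 280, 40]);
translate([40, 0, 120]) cube([1020, 280, 40]);
translate([40, 0, 1300]) cube([1020, 280, 40]);
translate([1060, 0, 0]) cube([40, 280, 1340]);
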